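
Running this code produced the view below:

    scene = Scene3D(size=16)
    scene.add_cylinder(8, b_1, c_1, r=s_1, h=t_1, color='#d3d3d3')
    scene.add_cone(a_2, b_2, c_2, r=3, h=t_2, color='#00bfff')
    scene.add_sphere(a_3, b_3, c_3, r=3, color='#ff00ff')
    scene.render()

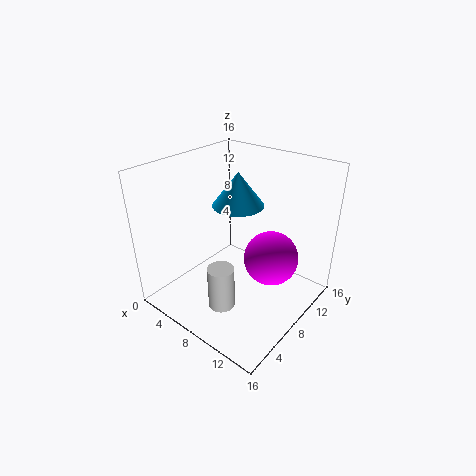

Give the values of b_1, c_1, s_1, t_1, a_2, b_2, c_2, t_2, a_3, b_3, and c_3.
b_1 = 5
c_1 = 0.5
s_1 = 1.5
t_1 = 5
a_2 = 6
b_2 = 10.5
c_2 = 10.5
t_2 = 4
a_3 = 11.5
b_3 = 9.5
c_3 = 6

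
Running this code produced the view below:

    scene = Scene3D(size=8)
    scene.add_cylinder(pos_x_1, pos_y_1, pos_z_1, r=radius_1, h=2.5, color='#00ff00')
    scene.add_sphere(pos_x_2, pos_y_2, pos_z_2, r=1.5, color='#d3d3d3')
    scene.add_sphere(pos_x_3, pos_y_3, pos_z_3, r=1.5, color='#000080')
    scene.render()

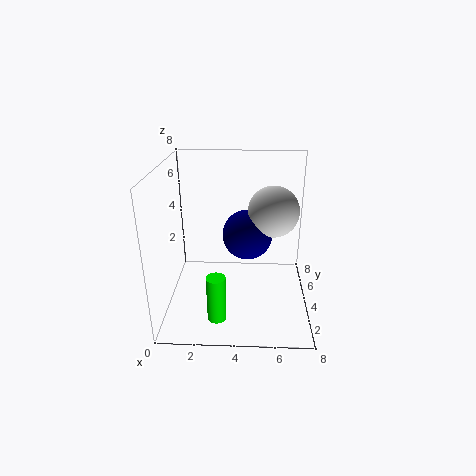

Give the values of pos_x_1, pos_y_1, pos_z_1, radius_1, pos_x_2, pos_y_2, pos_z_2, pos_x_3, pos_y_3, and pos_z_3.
pos_x_1 = 3
pos_y_1 = 1.5
pos_z_1 = 0.5
radius_1 = 0.5
pos_x_2 = 6
pos_y_2 = 5.5
pos_z_2 = 5
pos_x_3 = 4.5
pos_y_3 = 5.5
pos_z_3 = 3.5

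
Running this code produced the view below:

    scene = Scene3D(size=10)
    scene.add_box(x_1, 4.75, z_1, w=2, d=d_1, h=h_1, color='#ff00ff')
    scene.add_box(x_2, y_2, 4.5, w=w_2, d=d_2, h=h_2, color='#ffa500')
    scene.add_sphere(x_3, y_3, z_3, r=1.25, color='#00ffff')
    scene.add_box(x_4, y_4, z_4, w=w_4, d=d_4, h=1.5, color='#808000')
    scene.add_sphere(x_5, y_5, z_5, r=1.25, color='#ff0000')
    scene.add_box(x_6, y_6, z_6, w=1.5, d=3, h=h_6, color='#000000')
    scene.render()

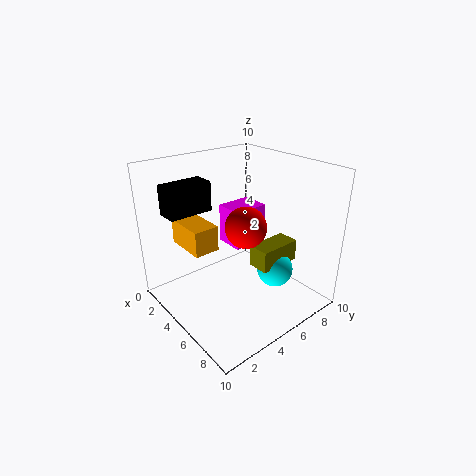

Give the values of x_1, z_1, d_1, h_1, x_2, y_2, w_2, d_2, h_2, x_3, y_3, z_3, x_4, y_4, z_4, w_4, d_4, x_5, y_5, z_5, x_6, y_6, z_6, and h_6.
x_1 = 3.25
z_1 = 4.25
d_1 = 2.5
h_1 = 2.75
x_2 = 1.75
y_2 = 1.75
w_2 = 3
d_2 = 1.75
h_2 = 1.75
x_3 = 7
y_3 = 6.75
z_3 = 2.75
x_4 = 6
y_4 = 5.25
z_4 = 3.25
w_4 = 1.5
d_4 = 3
x_5 = 7.25
y_5 = 3.75
z_5 = 7
x_6 = 2.25
y_6 = 0.75
z_6 = 7
h_6 = 2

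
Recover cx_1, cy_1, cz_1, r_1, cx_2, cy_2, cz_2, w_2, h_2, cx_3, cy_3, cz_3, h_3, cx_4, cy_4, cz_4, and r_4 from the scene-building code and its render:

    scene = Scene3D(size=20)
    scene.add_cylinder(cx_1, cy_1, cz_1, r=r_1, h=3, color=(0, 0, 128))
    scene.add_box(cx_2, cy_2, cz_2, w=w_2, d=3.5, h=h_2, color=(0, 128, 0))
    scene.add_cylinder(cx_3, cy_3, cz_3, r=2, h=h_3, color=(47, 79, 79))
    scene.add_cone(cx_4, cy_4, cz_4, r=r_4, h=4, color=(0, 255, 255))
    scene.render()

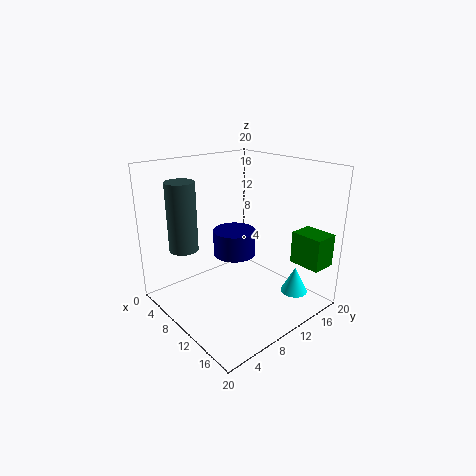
cx_1 = 14; cy_1 = 6; cz_1 = 10.5; r_1 = 2.5; cx_2 = 15; cy_2 = 15.5; cz_2 = 6.5; w_2 = 4.5; h_2 = 4.5; cx_3 = 5.5; cy_3 = 4; cz_3 = 8.5; h_3 = 9.5; cx_4 = 14.5; cy_4 = 17.5; cz_4 = 0.5; r_4 = 2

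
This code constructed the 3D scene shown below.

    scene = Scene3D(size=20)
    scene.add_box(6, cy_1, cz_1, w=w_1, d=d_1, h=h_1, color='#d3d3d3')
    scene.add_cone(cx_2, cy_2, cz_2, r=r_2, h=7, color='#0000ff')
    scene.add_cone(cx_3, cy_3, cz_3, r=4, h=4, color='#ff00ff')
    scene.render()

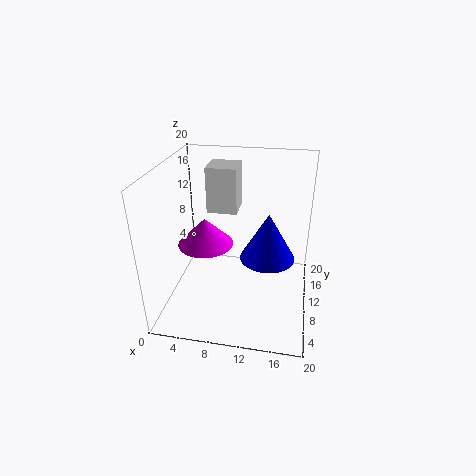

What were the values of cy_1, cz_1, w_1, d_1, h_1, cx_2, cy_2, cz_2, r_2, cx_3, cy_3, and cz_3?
cy_1 = 9
cz_1 = 14
w_1 = 4
d_1 = 4
h_1 = 6
cx_2 = 14
cy_2 = 12
cz_2 = 6
r_2 = 4
cx_3 = 5
cy_3 = 11
cz_3 = 8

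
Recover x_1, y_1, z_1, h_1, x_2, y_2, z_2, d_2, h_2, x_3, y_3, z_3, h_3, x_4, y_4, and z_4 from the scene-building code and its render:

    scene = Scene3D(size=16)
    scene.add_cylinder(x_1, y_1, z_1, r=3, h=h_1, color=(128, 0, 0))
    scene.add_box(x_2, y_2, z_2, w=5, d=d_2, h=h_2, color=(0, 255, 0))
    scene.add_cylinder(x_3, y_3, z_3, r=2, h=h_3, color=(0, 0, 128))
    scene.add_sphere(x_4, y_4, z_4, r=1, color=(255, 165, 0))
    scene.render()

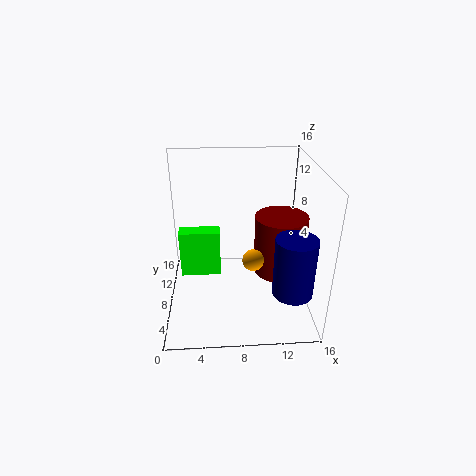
x_1 = 13
y_1 = 9
z_1 = 3
h_1 = 7
x_2 = 1
y_2 = 11
z_2 = 1
d_2 = 2
h_2 = 6
x_3 = 13
y_3 = 2
z_3 = 5
h_3 = 6
x_4 = 9
y_4 = 2
z_4 = 9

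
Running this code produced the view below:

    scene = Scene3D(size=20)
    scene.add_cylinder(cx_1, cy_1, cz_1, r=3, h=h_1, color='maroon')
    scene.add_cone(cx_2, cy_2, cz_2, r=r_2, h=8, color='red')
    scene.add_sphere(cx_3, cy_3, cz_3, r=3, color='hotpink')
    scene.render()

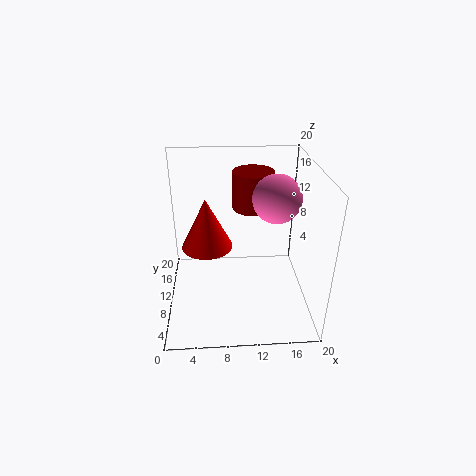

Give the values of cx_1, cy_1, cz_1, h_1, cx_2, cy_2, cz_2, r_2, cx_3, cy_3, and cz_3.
cx_1 = 12.5, cy_1 = 14.5, cz_1 = 12.5, h_1 = 5.5, cx_2 = 5.5, cy_2 = 15.5, cz_2 = 5.5, r_2 = 4, cx_3 = 14.5, cy_3 = 7, cz_3 = 17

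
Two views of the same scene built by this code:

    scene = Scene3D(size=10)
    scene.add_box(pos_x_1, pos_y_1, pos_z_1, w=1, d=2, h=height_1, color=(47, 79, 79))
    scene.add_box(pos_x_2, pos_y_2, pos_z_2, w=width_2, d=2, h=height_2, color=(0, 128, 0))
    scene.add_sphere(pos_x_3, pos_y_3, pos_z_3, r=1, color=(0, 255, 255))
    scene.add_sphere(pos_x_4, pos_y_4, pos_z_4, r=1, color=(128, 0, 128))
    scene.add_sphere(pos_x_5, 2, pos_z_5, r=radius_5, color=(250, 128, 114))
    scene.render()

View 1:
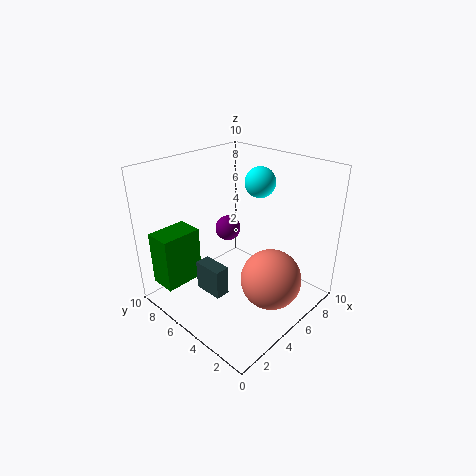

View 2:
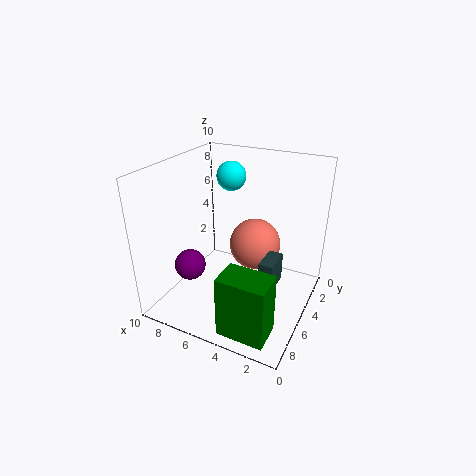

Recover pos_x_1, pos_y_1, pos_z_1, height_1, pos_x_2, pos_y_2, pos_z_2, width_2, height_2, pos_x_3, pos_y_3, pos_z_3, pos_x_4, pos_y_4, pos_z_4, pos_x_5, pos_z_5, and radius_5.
pos_x_1 = 2; pos_y_1 = 4; pos_z_1 = 2; height_1 = 2; pos_x_2 = 1; pos_y_2 = 8; pos_z_2 = 1; width_2 = 3; height_2 = 4; pos_x_3 = 6; pos_y_3 = 4; pos_z_3 = 9; pos_x_4 = 7; pos_y_4 = 8; pos_z_4 = 4; pos_x_5 = 5; pos_z_5 = 3; radius_5 = 2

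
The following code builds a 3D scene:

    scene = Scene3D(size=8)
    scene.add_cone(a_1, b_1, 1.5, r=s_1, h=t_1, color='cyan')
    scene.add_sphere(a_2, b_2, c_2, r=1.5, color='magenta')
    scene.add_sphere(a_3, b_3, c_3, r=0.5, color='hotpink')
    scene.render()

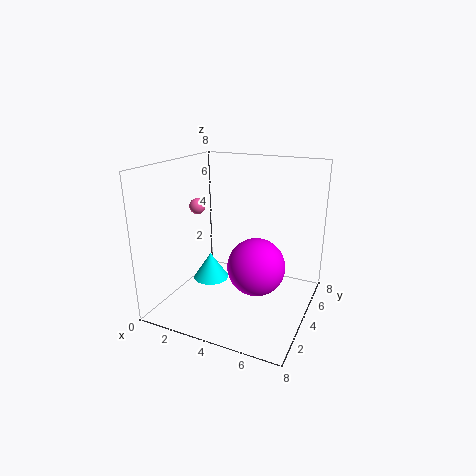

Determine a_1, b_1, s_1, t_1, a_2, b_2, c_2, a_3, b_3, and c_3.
a_1 = 2.5; b_1 = 3.5; s_1 = 1; t_1 = 1.5; a_2 = 5.5; b_2 = 3; c_2 = 3; a_3 = 0.5; b_3 = 5.5; c_3 = 5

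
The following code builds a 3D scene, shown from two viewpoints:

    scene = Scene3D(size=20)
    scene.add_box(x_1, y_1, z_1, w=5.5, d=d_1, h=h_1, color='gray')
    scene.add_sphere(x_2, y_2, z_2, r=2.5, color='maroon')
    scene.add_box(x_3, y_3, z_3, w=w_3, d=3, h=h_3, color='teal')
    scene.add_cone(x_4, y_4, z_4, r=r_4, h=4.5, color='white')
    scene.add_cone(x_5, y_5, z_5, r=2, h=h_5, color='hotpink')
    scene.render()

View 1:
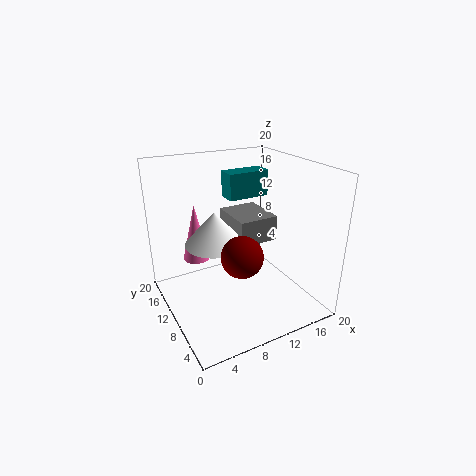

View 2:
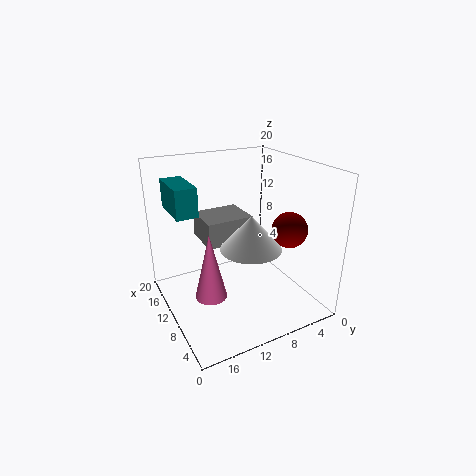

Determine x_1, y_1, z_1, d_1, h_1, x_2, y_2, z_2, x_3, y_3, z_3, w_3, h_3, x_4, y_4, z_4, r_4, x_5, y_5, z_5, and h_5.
x_1 = 9.5; y_1 = 8; z_1 = 9.5; d_1 = 6.5; h_1 = 3.5; x_2 = 7; y_2 = 3.5; z_2 = 11; x_3 = 11.5; y_3 = 15; z_3 = 13.5; w_3 = 6.5; h_3 = 4; x_4 = 6.5; y_4 = 10; z_4 = 10; r_4 = 4; x_5 = 6; y_5 = 16; z_5 = 5; h_5 = 8.5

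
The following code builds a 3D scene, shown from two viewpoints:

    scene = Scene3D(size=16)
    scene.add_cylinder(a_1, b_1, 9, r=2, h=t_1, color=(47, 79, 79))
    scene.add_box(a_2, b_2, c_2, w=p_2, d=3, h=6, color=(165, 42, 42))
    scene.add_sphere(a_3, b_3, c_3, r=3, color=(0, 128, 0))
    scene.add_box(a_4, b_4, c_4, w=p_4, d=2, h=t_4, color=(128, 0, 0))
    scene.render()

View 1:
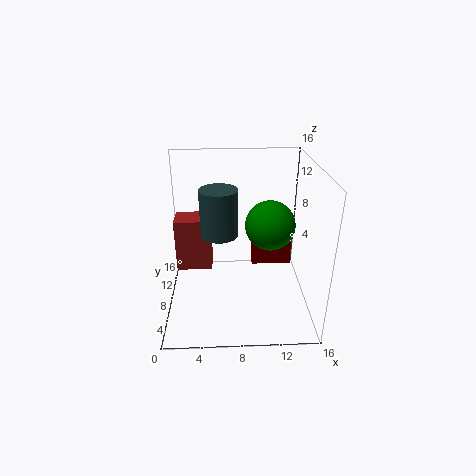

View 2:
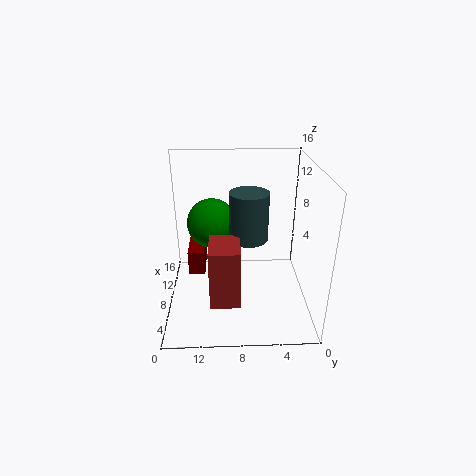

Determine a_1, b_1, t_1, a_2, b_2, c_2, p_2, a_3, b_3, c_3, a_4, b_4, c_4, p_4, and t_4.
a_1 = 6, b_1 = 7, t_1 = 5, a_2 = 1, b_2 = 8, c_2 = 4, p_2 = 4, a_3 = 12, b_3 = 11, c_3 = 8, a_4 = 10, b_4 = 12, c_4 = 2, p_4 = 5, t_4 = 3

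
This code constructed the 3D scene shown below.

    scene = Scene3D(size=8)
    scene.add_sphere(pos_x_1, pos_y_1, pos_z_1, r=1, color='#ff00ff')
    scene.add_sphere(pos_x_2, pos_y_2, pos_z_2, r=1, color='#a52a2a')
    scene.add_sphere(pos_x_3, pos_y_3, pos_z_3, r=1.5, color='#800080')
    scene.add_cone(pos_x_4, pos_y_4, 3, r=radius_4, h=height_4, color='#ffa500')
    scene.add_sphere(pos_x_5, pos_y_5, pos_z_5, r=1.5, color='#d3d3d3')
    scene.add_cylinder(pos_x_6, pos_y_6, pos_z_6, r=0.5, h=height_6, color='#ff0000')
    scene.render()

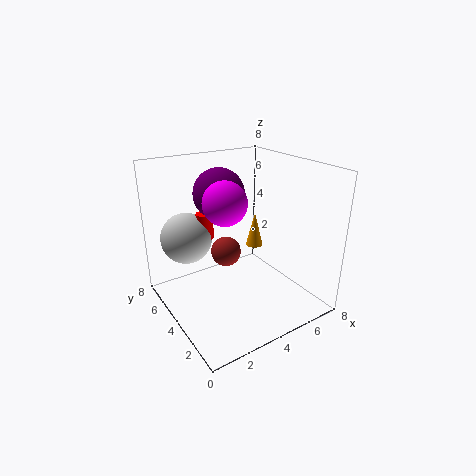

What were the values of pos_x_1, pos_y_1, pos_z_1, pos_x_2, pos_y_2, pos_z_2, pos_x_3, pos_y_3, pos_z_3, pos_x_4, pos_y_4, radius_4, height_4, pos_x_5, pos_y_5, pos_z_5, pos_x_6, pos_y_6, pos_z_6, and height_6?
pos_x_1 = 2
pos_y_1 = 2
pos_z_1 = 7
pos_x_2 = 5
pos_y_2 = 7
pos_z_2 = 1.5
pos_x_3 = 4
pos_y_3 = 6
pos_z_3 = 6
pos_x_4 = 5.5
pos_y_4 = 4.5
radius_4 = 0.5
height_4 = 2
pos_x_5 = 2
pos_y_5 = 6.5
pos_z_5 = 3.5
pos_x_6 = 3
pos_y_6 = 6
pos_z_6 = 3.5
height_6 = 1.5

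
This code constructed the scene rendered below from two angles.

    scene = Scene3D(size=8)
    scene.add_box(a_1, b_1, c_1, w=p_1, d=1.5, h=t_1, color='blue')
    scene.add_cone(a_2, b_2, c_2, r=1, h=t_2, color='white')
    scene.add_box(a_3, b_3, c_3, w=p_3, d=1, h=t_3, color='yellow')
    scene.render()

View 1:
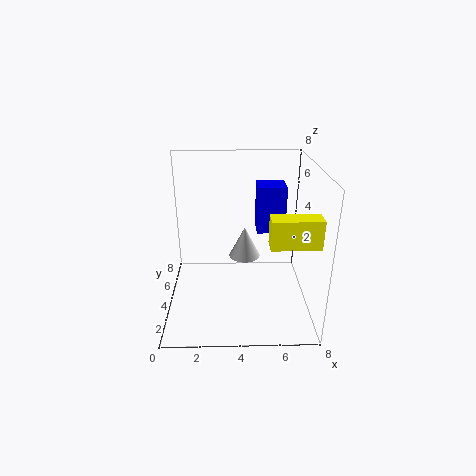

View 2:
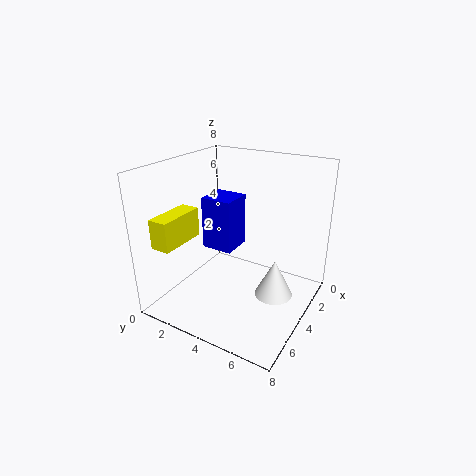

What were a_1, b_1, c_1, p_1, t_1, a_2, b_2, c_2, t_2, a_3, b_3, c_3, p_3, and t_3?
a_1 = 5
b_1 = 3.5
c_1 = 4.5
p_1 = 1.5
t_1 = 2.5
a_2 = 4.5
b_2 = 6.5
c_2 = 1.5
t_2 = 2
a_3 = 5.5
b_3 = 1.5
c_3 = 4.5
p_3 = 2.5
t_3 = 1.5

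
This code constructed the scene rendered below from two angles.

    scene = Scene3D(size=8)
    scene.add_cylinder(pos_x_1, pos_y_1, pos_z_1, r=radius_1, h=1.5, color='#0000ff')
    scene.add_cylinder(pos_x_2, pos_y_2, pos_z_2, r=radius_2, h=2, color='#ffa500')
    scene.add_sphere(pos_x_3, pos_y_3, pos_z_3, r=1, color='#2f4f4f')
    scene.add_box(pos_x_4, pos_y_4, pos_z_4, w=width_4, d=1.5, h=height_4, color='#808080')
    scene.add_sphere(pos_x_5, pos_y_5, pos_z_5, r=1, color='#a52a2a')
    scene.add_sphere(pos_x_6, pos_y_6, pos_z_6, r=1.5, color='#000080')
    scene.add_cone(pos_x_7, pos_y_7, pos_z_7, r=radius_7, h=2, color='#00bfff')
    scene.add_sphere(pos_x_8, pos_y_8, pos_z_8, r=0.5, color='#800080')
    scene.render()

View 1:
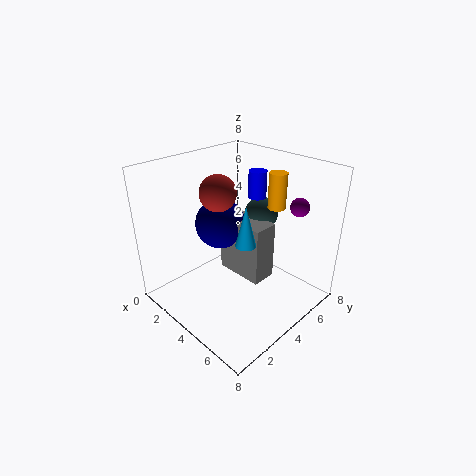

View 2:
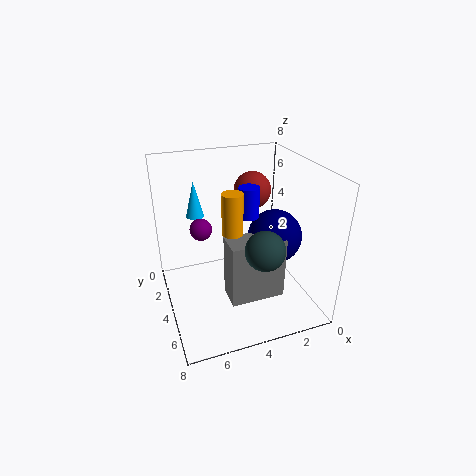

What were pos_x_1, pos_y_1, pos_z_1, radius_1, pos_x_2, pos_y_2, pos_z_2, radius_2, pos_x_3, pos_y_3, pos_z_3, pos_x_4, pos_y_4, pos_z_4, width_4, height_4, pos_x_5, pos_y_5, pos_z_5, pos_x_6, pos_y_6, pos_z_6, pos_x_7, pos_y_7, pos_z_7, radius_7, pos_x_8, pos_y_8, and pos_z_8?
pos_x_1 = 4; pos_y_1 = 5.5; pos_z_1 = 6; radius_1 = 0.5; pos_x_2 = 5; pos_y_2 = 6; pos_z_2 = 5.5; radius_2 = 0.5; pos_x_3 = 3.5; pos_y_3 = 6.5; pos_z_3 = 4.5; pos_x_4 = 2; pos_y_4 = 4.5; pos_z_4 = 1; width_4 = 3; height_4 = 3.5; pos_x_5 = 3; pos_y_5 = 3.5; pos_z_5 = 6.5; pos_x_6 = 2; pos_y_6 = 4.5; pos_z_6 = 4; pos_x_7 = 6; pos_y_7 = 2.5; pos_z_7 = 5; radius_7 = 0.5; pos_x_8 = 6.5; pos_y_8 = 6; pos_z_8 = 6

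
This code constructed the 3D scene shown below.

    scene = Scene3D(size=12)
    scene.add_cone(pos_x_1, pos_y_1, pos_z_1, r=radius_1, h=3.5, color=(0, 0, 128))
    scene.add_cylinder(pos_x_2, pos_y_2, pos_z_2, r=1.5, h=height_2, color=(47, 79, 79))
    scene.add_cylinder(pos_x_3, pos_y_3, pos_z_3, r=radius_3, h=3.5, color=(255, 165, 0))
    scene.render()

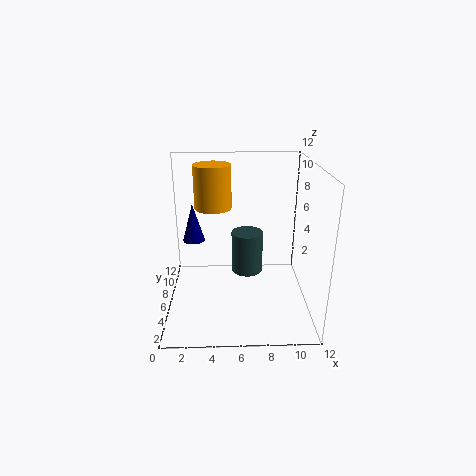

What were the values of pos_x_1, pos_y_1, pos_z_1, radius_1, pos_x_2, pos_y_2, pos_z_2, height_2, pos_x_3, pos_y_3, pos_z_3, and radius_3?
pos_x_1 = 2
pos_y_1 = 9
pos_z_1 = 4.5
radius_1 = 1
pos_x_2 = 7
pos_y_2 = 9.5
pos_z_2 = 1
height_2 = 4
pos_x_3 = 4
pos_y_3 = 6.5
pos_z_3 = 8.5
radius_3 = 1.5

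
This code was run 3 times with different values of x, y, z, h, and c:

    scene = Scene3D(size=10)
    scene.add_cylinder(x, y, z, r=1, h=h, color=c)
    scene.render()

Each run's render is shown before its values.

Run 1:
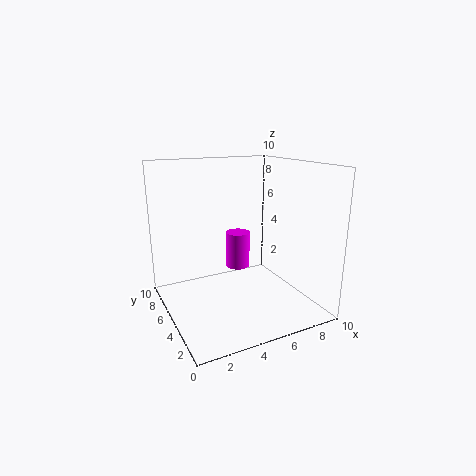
x = 7; y = 9; z = 1; h = 3; c = 'magenta'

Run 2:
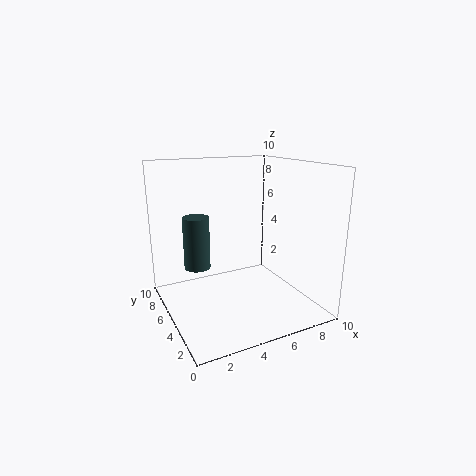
x = 3; y = 8; z = 2; h = 4; c = 'darkslategray'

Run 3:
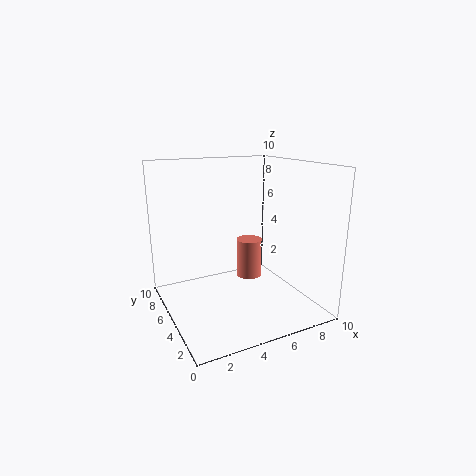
x = 7; y = 7; z = 1; h = 3; c = 'salmon'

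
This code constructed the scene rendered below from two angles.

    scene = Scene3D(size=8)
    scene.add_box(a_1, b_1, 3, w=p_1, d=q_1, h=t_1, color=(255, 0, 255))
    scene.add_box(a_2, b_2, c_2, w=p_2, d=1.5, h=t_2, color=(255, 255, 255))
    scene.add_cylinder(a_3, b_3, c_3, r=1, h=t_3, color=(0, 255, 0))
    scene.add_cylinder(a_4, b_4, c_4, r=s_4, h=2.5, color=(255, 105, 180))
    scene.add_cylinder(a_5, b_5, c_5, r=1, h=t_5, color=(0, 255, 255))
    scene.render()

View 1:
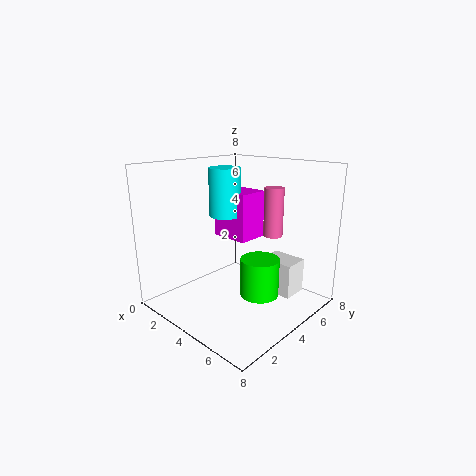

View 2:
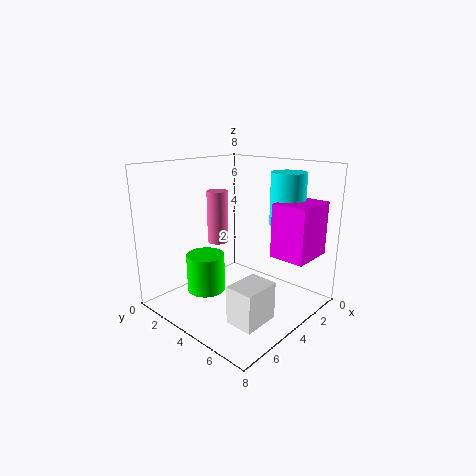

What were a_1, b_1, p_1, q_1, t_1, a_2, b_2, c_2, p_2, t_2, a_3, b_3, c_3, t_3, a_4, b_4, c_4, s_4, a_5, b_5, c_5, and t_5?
a_1 = 0.5
b_1 = 5.5
p_1 = 2.5
q_1 = 2
t_1 = 3
a_2 = 4.5
b_2 = 5.5
c_2 = 0.5
p_2 = 2
t_2 = 2
a_3 = 6
b_3 = 3.5
c_3 = 1.5
t_3 = 2
a_4 = 6
b_4 = 4.5
c_4 = 4.5
s_4 = 0.5
a_5 = 1.5
b_5 = 5.5
c_5 = 4.5
t_5 = 3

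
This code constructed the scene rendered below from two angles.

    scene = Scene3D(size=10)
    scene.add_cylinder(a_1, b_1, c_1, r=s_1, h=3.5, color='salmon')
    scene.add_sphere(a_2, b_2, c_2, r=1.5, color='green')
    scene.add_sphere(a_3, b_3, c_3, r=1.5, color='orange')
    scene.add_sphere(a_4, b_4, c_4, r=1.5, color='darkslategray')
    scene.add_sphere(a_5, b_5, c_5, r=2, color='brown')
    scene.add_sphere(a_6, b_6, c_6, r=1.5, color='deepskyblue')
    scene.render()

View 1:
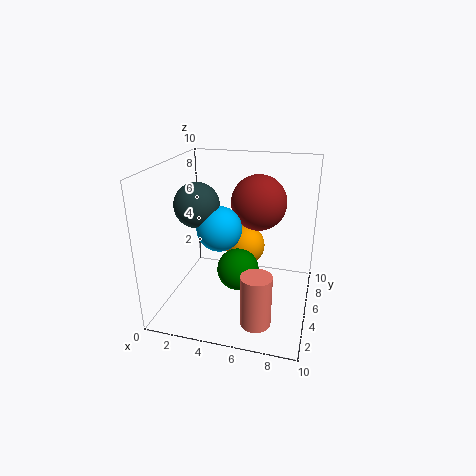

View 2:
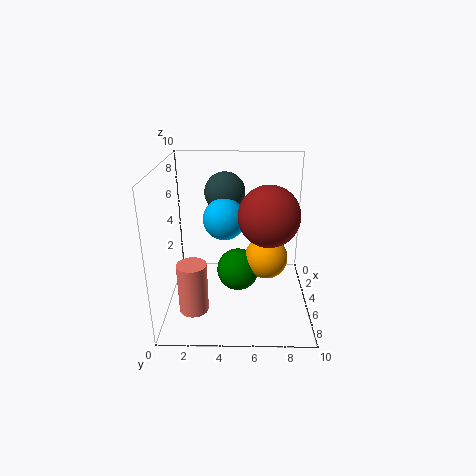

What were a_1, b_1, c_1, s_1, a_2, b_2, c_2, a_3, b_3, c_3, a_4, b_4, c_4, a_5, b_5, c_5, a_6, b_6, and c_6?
a_1 = 7
b_1 = 2
c_1 = 0.5
s_1 = 1
a_2 = 5
b_2 = 5
c_2 = 2.5
a_3 = 5
b_3 = 7
c_3 = 3.5
a_4 = 2.5
b_4 = 4
c_4 = 7.5
a_5 = 6
b_5 = 7
c_5 = 7
a_6 = 4
b_6 = 4
c_6 = 6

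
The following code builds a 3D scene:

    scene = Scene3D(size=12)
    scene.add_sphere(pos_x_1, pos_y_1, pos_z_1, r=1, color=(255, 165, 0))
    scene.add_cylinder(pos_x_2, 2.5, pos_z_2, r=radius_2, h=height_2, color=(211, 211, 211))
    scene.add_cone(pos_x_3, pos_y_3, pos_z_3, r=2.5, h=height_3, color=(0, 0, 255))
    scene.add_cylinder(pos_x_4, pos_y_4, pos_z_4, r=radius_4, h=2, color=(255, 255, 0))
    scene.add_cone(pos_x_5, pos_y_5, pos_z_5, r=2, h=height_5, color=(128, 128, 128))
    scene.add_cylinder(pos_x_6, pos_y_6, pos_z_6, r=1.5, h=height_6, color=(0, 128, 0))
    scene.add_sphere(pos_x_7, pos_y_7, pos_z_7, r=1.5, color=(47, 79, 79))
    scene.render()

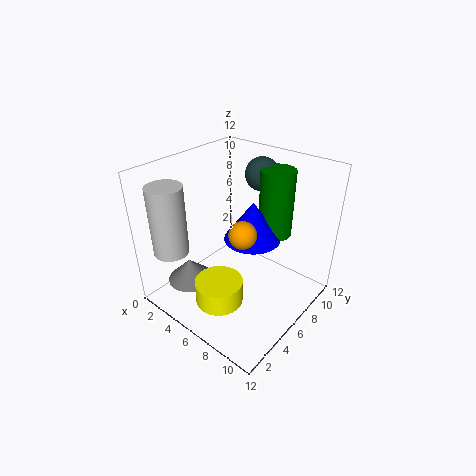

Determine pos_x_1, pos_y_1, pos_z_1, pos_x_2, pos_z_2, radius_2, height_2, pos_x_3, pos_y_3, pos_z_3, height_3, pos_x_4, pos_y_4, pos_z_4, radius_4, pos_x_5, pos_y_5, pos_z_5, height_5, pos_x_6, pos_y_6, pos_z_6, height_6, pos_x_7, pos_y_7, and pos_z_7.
pos_x_1 = 8.5
pos_y_1 = 3.5
pos_z_1 = 8.5
pos_x_2 = 1.5
pos_z_2 = 4.5
radius_2 = 1.5
height_2 = 6
pos_x_3 = 6
pos_y_3 = 8
pos_z_3 = 5
height_3 = 3.5
pos_x_4 = 6
pos_y_4 = 3.5
pos_z_4 = 1
radius_4 = 2
pos_x_5 = 2.5
pos_y_5 = 3.5
pos_z_5 = 1.5
height_5 = 2
pos_x_6 = 7
pos_y_6 = 10
pos_z_6 = 5
height_6 = 6
pos_x_7 = 5
pos_y_7 = 10.5
pos_z_7 = 10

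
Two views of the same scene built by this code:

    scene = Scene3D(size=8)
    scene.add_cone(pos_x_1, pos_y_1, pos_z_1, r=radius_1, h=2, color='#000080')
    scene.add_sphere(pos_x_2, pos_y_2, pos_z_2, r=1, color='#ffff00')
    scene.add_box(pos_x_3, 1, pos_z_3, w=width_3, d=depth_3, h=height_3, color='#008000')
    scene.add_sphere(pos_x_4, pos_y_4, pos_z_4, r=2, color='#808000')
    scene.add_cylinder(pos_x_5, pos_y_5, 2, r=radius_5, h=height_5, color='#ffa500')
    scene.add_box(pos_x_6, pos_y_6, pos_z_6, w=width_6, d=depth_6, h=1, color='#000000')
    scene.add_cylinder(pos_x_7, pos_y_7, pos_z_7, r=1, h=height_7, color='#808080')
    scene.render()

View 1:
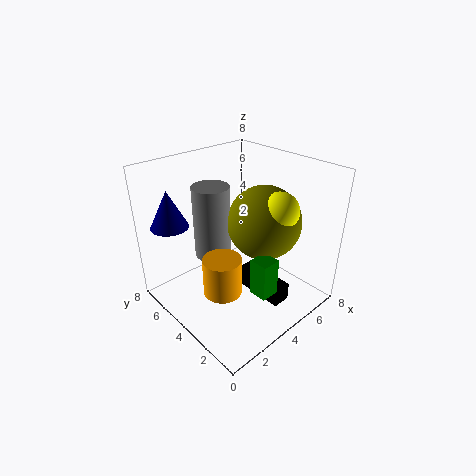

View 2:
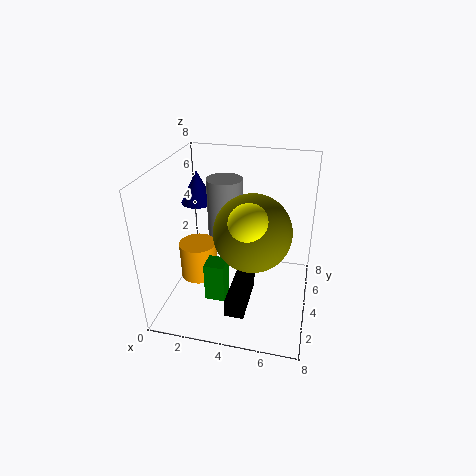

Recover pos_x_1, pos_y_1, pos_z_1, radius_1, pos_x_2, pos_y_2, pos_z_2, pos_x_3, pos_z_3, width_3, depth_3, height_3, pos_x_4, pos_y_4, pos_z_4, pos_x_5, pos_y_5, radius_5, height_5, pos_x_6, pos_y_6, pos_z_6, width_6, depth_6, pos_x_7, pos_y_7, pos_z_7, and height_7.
pos_x_1 = 1
pos_y_1 = 6
pos_z_1 = 5
radius_1 = 1
pos_x_2 = 5
pos_y_2 = 2
pos_z_2 = 6
pos_x_3 = 3
pos_z_3 = 2
width_3 = 1
depth_3 = 1
height_3 = 2
pos_x_4 = 5
pos_y_4 = 3
pos_z_4 = 5
pos_x_5 = 2
pos_y_5 = 3
radius_5 = 1
height_5 = 2
pos_x_6 = 4
pos_y_6 = 1
pos_z_6 = 1
width_6 = 1
depth_6 = 3
pos_x_7 = 3
pos_y_7 = 5
pos_z_7 = 3
height_7 = 4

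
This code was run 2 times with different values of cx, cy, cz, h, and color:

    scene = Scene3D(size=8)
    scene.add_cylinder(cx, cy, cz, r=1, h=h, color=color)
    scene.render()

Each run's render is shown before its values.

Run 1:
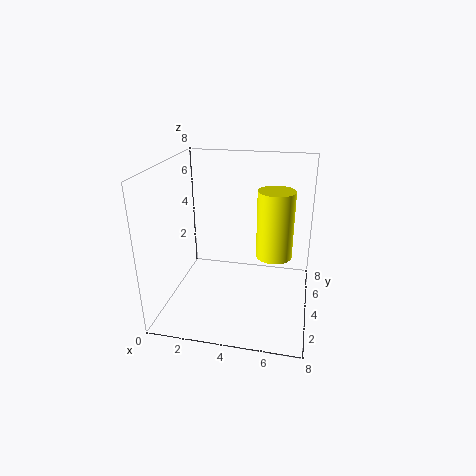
cx = 6, cy = 4.25, cz = 3, h = 3.75, color = 'yellow'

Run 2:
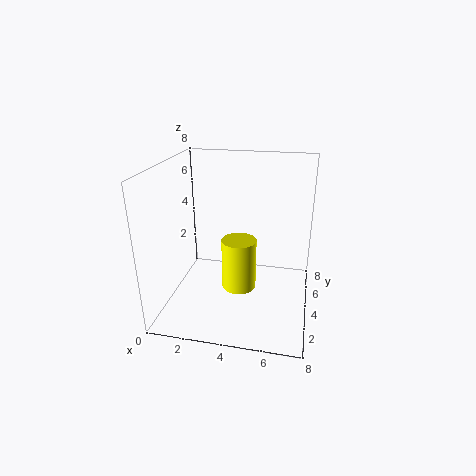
cx = 4, cy = 4.25, cz = 0.75, h = 3, color = 'yellow'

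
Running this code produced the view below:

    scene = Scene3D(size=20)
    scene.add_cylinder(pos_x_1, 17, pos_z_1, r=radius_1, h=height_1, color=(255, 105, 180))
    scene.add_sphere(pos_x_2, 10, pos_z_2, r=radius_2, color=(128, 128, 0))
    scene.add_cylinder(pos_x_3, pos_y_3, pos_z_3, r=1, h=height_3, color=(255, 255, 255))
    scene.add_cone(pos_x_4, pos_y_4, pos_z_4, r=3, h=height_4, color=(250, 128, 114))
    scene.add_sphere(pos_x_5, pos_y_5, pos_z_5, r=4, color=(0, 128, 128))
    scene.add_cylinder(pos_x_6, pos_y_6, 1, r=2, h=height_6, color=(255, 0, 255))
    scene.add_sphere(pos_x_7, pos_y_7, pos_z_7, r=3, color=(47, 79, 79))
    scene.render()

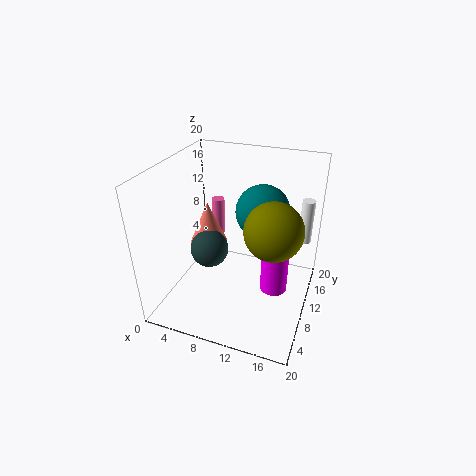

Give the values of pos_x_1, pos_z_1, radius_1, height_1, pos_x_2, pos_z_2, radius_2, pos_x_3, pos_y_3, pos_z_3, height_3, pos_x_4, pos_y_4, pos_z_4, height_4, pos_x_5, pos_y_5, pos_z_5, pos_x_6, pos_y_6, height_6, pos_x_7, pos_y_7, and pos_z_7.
pos_x_1 = 4, pos_z_1 = 6, radius_1 = 1, height_1 = 6, pos_x_2 = 15, pos_z_2 = 12, radius_2 = 4, pos_x_3 = 18, pos_y_3 = 19, pos_z_3 = 6, height_3 = 7, pos_x_4 = 3, pos_y_4 = 15, pos_z_4 = 5, height_4 = 7, pos_x_5 = 12, pos_y_5 = 15, pos_z_5 = 12, pos_x_6 = 15, pos_y_6 = 12, height_6 = 7, pos_x_7 = 4, pos_y_7 = 13, pos_z_7 = 5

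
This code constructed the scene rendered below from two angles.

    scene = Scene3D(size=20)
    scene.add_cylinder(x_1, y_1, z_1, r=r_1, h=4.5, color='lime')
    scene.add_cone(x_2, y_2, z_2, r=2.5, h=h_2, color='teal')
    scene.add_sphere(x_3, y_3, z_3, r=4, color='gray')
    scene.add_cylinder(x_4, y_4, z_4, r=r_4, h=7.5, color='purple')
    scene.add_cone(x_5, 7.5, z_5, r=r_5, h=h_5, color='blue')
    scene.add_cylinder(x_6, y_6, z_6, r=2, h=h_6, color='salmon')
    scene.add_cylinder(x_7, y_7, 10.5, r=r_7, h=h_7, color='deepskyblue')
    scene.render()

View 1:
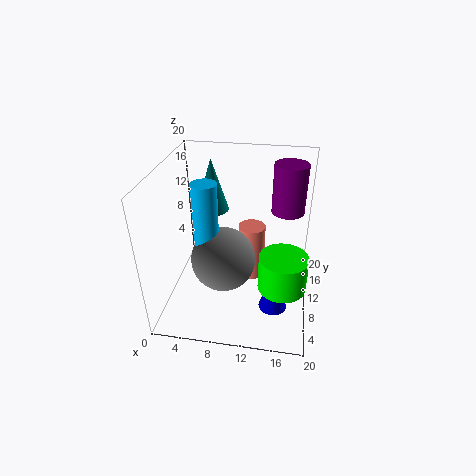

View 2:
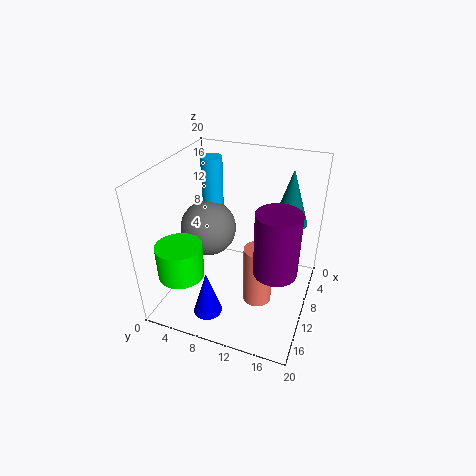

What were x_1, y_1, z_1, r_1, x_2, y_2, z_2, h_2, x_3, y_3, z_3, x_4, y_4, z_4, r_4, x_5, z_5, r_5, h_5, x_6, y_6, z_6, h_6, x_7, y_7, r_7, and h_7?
x_1 = 16.5, y_1 = 4.5, z_1 = 7, r_1 = 3, x_2 = 5, y_2 = 16, z_2 = 11, h_2 = 8, x_3 = 9, y_3 = 5, z_3 = 10, x_4 = 16.5, y_4 = 17, z_4 = 11, r_4 = 2.5, x_5 = 15.5, z_5 = 0.5, r_5 = 2, h_5 = 6.5, x_6 = 11.5, y_6 = 13.5, z_6 = 1.5, h_6 = 8.5, x_7 = 7, y_7 = 5, r_7 = 1.5, h_7 = 9.5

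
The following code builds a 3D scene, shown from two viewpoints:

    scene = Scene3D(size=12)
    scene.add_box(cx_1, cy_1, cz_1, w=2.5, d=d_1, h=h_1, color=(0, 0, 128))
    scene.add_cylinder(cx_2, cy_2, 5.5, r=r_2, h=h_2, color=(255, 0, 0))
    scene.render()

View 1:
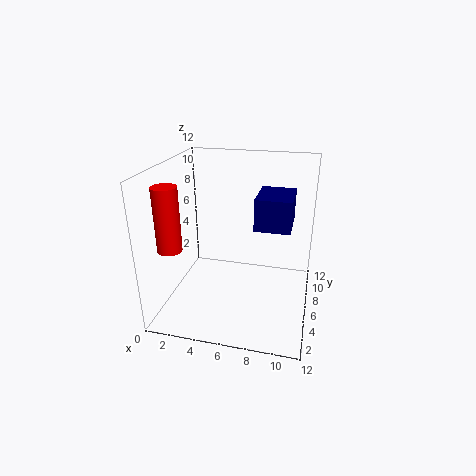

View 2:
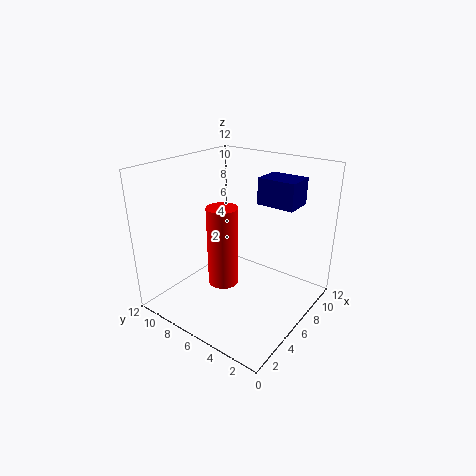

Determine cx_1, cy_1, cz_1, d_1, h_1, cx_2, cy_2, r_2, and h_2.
cx_1 = 8; cy_1 = 2.25; cz_1 = 8.5; d_1 = 3.25; h_1 = 2.25; cx_2 = 1; cy_2 = 3.5; r_2 = 1; h_2 = 5.25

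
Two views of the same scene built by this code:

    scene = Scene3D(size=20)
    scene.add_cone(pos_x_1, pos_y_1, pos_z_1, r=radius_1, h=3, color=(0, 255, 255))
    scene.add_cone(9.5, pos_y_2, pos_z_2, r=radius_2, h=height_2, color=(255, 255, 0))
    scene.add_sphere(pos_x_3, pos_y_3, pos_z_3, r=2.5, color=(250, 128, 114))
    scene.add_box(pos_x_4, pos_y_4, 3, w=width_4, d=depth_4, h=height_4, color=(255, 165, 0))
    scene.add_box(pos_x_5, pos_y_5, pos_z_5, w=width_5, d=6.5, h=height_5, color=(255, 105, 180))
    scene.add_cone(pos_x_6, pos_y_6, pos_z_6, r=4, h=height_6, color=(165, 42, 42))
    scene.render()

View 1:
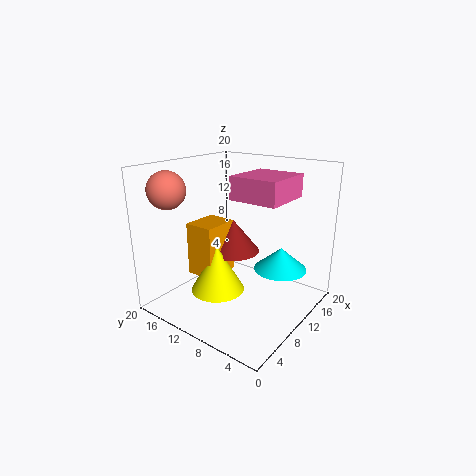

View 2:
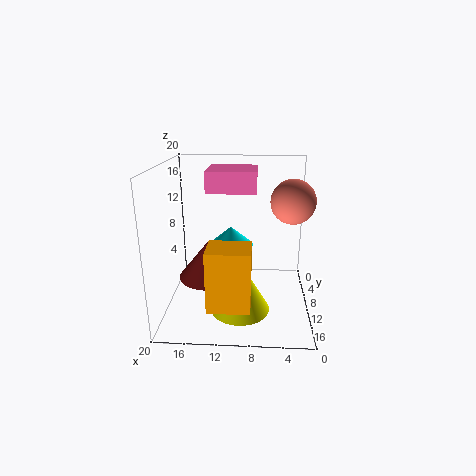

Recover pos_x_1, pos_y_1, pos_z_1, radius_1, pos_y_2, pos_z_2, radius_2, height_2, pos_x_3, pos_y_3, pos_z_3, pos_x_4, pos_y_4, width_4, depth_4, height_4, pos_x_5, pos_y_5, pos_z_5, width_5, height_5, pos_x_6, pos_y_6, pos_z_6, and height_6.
pos_x_1 = 11.5
pos_y_1 = 4
pos_z_1 = 6.5
radius_1 = 3.5
pos_y_2 = 13.5
pos_z_2 = 1
radius_2 = 4
height_2 = 7
pos_x_3 = 3.5
pos_y_3 = 16.5
pos_z_3 = 17
pos_x_4 = 8
pos_y_4 = 13.5
width_4 = 5.5
depth_4 = 4.5
height_4 = 8
pos_x_5 = 7.5
pos_y_5 = 3
pos_z_5 = 16
width_5 = 7
height_5 = 3
pos_x_6 = 13.5
pos_y_6 = 13.5
pos_z_6 = 6
height_6 = 5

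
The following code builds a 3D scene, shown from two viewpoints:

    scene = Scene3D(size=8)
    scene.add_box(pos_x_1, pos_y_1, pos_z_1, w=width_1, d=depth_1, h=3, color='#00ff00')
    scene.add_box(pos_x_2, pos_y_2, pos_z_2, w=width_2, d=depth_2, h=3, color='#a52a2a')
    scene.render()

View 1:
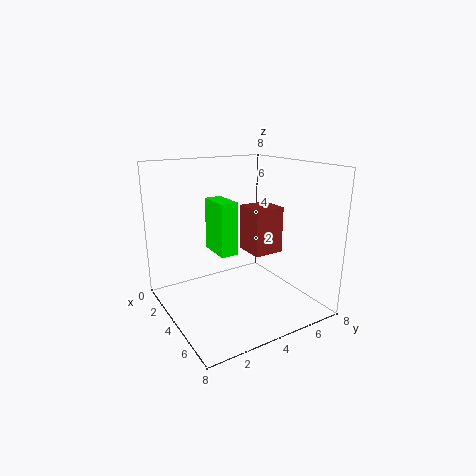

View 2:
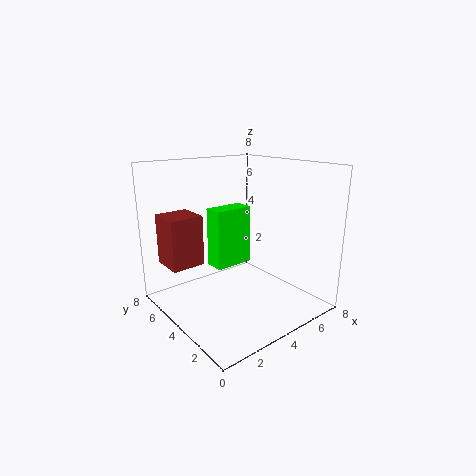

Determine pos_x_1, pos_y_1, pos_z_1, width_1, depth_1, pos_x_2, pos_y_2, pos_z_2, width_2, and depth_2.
pos_x_1 = 2, pos_y_1 = 3, pos_z_1 = 3, width_1 = 2, depth_1 = 1, pos_x_2 = 1, pos_y_2 = 6, pos_z_2 = 2, width_2 = 2, depth_2 = 2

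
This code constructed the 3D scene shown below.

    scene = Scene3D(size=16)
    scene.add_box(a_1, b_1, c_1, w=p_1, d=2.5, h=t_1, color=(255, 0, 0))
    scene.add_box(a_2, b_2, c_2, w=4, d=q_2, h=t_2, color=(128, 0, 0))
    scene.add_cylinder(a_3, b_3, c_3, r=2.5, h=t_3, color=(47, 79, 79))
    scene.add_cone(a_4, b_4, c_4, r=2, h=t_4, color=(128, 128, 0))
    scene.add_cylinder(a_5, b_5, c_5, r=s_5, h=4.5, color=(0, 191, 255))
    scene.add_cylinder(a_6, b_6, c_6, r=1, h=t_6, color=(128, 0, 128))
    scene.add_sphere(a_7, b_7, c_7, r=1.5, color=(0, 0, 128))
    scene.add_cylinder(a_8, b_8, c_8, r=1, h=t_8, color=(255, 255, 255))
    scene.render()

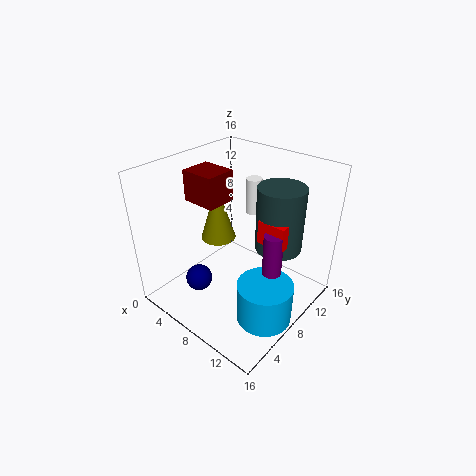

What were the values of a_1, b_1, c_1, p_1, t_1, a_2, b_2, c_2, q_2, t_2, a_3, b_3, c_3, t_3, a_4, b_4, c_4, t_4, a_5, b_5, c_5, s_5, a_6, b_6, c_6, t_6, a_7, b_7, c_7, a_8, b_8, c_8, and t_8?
a_1 = 11, b_1 = 7.5, c_1 = 9, p_1 = 3, t_1 = 2.5, a_2 = 2, b_2 = 6, c_2 = 11.5, q_2 = 3.5, t_2 = 3.5, a_3 = 12, b_3 = 10, c_3 = 7.5, t_3 = 7, a_4 = 5, b_4 = 8, c_4 = 7, t_4 = 6.5, a_5 = 13, b_5 = 6.5, c_5 = 0.5, s_5 = 3, a_6 = 13, b_6 = 7.5, c_6 = 6, t_6 = 4.5, a_7 = 5, b_7 = 4.5, c_7 = 3, a_8 = 5.5, b_8 = 14, c_8 = 8, t_8 = 4.5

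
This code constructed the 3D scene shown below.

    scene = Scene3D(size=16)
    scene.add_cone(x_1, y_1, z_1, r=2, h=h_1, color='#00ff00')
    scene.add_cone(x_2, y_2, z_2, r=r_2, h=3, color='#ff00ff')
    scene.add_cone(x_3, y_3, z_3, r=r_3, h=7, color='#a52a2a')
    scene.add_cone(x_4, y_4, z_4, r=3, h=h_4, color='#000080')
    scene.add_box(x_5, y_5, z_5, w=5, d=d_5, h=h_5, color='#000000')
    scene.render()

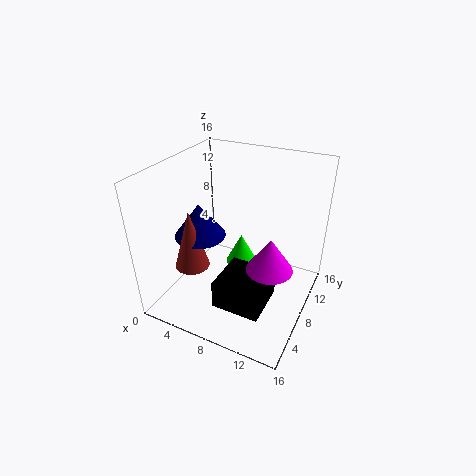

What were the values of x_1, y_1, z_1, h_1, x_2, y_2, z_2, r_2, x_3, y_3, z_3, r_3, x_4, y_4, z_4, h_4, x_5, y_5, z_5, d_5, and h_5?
x_1 = 6; y_1 = 13; z_1 = 1; h_1 = 4; x_2 = 14; y_2 = 2; z_2 = 10; r_2 = 2; x_3 = 3; y_3 = 6; z_3 = 4; r_3 = 2; x_4 = 3; y_4 = 8; z_4 = 7; h_4 = 4; x_5 = 8; y_5 = 2; z_5 = 3; d_5 = 5; h_5 = 3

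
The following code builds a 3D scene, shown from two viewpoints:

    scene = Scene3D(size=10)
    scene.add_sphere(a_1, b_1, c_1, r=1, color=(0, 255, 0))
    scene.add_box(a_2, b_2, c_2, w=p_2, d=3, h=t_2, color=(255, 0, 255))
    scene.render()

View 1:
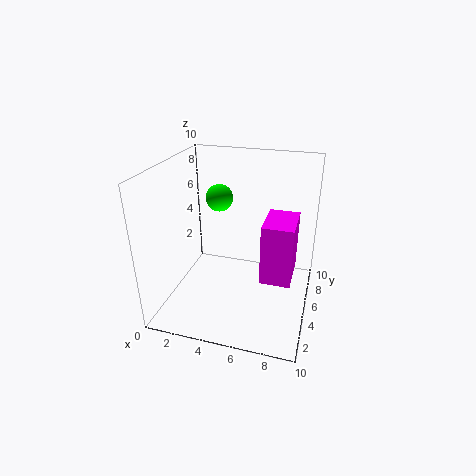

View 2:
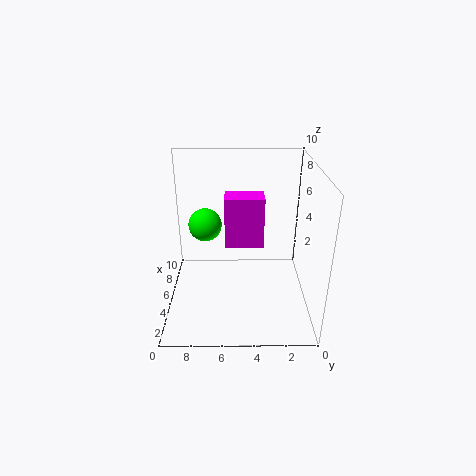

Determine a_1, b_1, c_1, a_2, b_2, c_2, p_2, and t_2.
a_1 = 3
b_1 = 7
c_1 = 7
a_2 = 7
b_2 = 3
c_2 = 3
p_2 = 2
t_2 = 4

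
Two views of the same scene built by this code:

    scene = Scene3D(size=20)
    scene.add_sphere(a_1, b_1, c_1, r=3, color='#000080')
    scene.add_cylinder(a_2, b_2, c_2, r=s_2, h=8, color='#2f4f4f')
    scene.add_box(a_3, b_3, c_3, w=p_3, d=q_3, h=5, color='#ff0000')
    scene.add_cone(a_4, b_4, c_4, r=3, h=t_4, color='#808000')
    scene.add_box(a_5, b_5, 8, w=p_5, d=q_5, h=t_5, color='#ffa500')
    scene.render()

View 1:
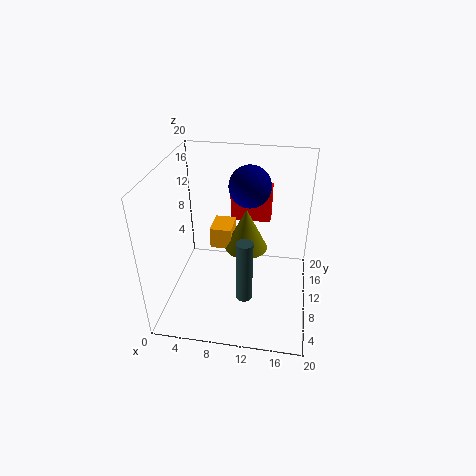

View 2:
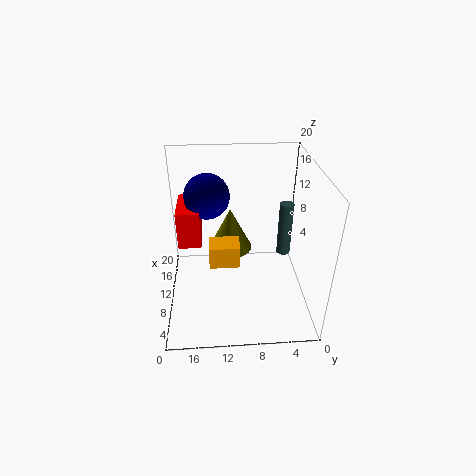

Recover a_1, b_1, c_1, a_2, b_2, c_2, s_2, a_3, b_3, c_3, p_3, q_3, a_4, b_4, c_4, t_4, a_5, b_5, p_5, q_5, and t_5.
a_1 = 11, b_1 = 14, c_1 = 16, a_2 = 12, b_2 = 3, c_2 = 6, s_2 = 1, a_3 = 8, b_3 = 15, c_3 = 10, p_3 = 6, q_3 = 3, a_4 = 11, b_4 = 11, c_4 = 8, t_4 = 6, a_5 = 6, b_5 = 10, p_5 = 3, q_5 = 4, t_5 = 3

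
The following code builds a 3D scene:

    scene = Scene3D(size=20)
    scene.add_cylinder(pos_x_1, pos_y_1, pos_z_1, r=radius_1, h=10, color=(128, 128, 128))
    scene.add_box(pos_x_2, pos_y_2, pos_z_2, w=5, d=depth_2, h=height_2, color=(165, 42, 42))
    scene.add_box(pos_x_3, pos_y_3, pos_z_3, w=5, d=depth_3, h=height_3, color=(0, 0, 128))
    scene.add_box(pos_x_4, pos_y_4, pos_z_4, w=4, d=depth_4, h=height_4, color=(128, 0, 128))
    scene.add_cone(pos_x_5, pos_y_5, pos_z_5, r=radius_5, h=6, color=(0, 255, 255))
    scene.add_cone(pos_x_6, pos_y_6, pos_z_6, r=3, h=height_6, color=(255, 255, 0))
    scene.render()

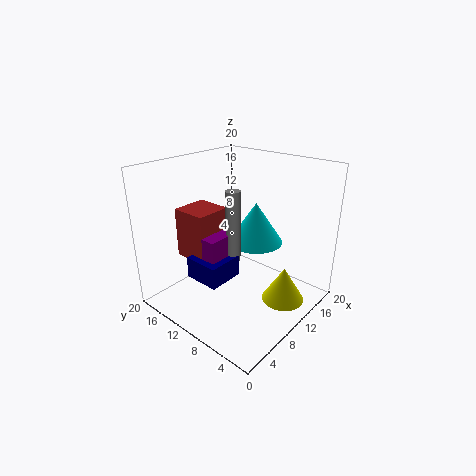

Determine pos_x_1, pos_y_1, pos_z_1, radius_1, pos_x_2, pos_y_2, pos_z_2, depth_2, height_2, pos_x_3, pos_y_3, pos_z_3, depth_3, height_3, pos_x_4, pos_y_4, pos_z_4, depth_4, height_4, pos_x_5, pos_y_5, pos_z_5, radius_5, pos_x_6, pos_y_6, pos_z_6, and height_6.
pos_x_1 = 9; pos_y_1 = 10; pos_z_1 = 7; radius_1 = 1; pos_x_2 = 5; pos_y_2 = 12; pos_z_2 = 7; depth_2 = 5; height_2 = 7; pos_x_3 = 4; pos_y_3 = 9; pos_z_3 = 5; depth_3 = 5; height_3 = 3; pos_x_4 = 5; pos_y_4 = 10; pos_z_4 = 6; depth_4 = 5; height_4 = 5; pos_x_5 = 14; pos_y_5 = 10; pos_z_5 = 8; radius_5 = 4; pos_x_6 = 13; pos_y_6 = 4; pos_z_6 = 1; height_6 = 5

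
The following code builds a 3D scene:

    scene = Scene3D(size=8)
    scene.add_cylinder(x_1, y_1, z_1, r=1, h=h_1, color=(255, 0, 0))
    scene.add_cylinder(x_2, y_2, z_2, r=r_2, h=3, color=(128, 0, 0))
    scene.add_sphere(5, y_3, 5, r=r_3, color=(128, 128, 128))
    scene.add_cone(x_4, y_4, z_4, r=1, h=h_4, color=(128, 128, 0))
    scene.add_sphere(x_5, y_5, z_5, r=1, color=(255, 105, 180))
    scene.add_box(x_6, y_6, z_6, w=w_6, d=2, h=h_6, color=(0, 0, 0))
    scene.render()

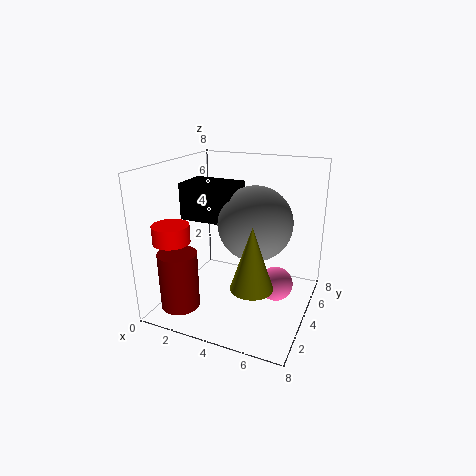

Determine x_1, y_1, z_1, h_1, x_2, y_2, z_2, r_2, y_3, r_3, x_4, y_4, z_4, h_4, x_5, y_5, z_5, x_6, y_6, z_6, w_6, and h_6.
x_1 = 1
y_1 = 2
z_1 = 4
h_1 = 1
x_2 = 2
y_2 = 1
z_2 = 1
r_2 = 1
y_3 = 4
r_3 = 2
x_4 = 6
y_4 = 1
z_4 = 3
h_4 = 3
x_5 = 6
y_5 = 5
z_5 = 1
x_6 = 1
y_6 = 3
z_6 = 5
w_6 = 3
h_6 = 2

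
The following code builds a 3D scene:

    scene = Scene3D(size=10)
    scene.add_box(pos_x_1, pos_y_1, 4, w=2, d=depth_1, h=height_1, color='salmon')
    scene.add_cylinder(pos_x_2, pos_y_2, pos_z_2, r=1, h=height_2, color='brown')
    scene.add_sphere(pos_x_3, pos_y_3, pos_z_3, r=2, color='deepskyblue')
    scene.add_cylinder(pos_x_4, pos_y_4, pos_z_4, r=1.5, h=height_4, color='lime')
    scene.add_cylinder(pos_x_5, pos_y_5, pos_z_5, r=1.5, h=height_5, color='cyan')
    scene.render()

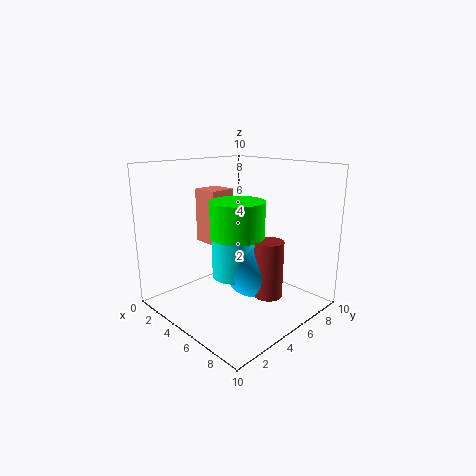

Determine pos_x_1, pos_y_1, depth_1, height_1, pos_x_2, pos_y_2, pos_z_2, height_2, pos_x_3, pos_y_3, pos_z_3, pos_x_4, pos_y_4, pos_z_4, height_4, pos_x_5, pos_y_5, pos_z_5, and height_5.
pos_x_1 = 1; pos_y_1 = 4.5; depth_1 = 2; height_1 = 4; pos_x_2 = 7; pos_y_2 = 6; pos_z_2 = 1; height_2 = 4; pos_x_3 = 5.5; pos_y_3 = 6; pos_z_3 = 2.5; pos_x_4 = 8; pos_y_4 = 2; pos_z_4 = 6.5; height_4 = 2; pos_x_5 = 4.5; pos_y_5 = 5; pos_z_5 = 2; height_5 = 4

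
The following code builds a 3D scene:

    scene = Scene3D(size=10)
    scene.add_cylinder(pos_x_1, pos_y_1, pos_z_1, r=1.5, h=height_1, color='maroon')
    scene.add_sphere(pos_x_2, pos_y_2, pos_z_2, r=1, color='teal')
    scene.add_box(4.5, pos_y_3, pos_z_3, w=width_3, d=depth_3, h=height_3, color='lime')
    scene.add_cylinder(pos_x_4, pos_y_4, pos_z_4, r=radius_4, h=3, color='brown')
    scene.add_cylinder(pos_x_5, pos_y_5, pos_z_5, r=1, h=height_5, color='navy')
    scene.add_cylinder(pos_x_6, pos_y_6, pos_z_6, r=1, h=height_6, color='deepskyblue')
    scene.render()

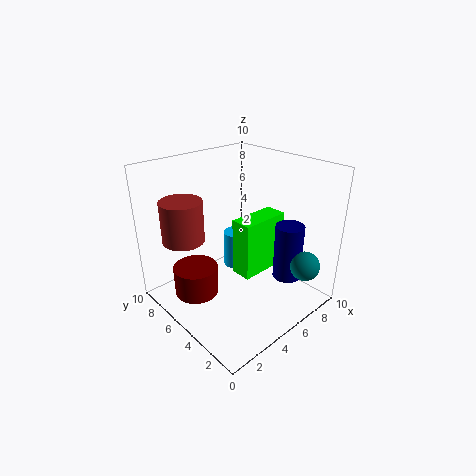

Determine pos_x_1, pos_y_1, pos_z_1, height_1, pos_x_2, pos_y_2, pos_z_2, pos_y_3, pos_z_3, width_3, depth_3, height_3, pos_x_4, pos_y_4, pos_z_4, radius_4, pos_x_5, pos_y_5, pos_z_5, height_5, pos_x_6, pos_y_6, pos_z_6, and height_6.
pos_x_1 = 2, pos_y_1 = 6, pos_z_1 = 1.5, height_1 = 2, pos_x_2 = 7.5, pos_y_2 = 1, pos_z_2 = 3.5, pos_y_3 = 3.5, pos_z_3 = 2.5, width_3 = 3.5, depth_3 = 1.5, height_3 = 4, pos_x_4 = 2.5, pos_y_4 = 8, pos_z_4 = 4.5, radius_4 = 1.5, pos_x_5 = 7.5, pos_y_5 = 2.5, pos_z_5 = 2, height_5 = 4, pos_x_6 = 7.5, pos_y_6 = 8, pos_z_6 = 0.5, height_6 = 3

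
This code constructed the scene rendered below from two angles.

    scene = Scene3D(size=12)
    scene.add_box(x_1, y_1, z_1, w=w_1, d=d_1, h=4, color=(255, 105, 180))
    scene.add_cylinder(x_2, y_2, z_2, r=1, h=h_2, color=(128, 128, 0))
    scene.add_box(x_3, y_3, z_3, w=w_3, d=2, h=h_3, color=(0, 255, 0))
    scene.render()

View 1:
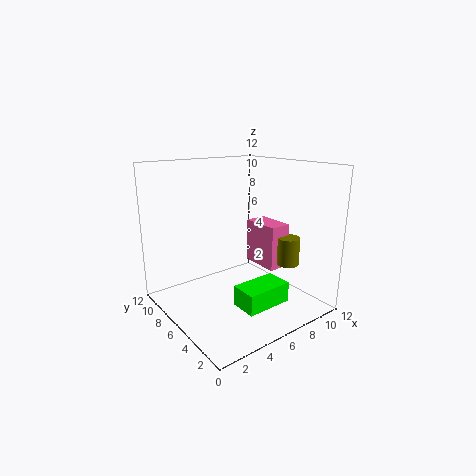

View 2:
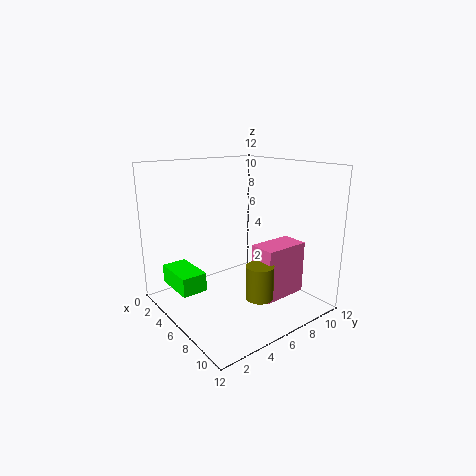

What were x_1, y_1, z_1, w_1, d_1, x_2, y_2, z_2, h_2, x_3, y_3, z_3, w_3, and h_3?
x_1 = 9, y_1 = 5, z_1 = 2.5, w_1 = 2, d_1 = 3.5, x_2 = 10.5, y_2 = 4.5, z_2 = 3, h_2 = 2.5, x_3 = 3, y_3 = 0.5, z_3 = 2.5, w_3 = 3.5, h_3 = 1.5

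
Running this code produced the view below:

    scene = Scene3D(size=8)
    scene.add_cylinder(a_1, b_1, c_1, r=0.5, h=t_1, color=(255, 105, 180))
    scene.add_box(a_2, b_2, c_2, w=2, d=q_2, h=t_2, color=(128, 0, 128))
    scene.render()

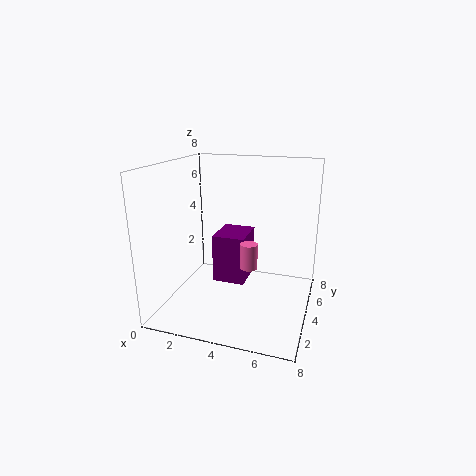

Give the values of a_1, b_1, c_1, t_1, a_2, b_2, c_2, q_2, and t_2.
a_1 = 4.5, b_1 = 4.5, c_1 = 2, t_1 = 1.5, a_2 = 2, b_2 = 5, c_2 = 0.5, q_2 = 2.5, t_2 = 3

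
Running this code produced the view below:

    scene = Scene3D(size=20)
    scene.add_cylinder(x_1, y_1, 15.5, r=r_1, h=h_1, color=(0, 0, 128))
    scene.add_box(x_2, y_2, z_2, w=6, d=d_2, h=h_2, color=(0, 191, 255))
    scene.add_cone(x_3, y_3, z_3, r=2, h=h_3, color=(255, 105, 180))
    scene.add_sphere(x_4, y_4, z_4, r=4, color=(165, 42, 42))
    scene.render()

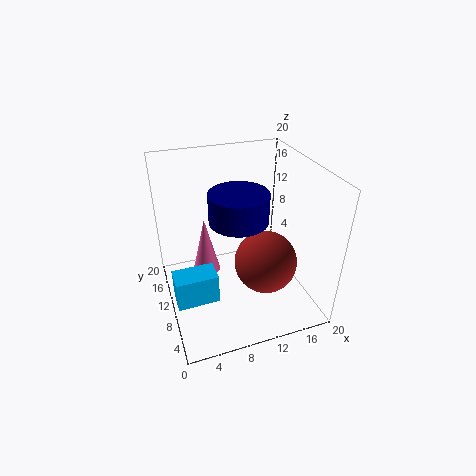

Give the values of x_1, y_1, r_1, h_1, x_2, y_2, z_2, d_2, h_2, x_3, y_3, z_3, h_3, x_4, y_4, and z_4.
x_1 = 8.5; y_1 = 5.5; r_1 = 3.5; h_1 = 3.5; x_2 = 0.5; y_2 = 8; z_2 = 1; d_2 = 3.5; h_2 = 4.5; x_3 = 6; y_3 = 13; z_3 = 3.5; h_3 = 8.5; x_4 = 12; y_4 = 5; z_4 = 9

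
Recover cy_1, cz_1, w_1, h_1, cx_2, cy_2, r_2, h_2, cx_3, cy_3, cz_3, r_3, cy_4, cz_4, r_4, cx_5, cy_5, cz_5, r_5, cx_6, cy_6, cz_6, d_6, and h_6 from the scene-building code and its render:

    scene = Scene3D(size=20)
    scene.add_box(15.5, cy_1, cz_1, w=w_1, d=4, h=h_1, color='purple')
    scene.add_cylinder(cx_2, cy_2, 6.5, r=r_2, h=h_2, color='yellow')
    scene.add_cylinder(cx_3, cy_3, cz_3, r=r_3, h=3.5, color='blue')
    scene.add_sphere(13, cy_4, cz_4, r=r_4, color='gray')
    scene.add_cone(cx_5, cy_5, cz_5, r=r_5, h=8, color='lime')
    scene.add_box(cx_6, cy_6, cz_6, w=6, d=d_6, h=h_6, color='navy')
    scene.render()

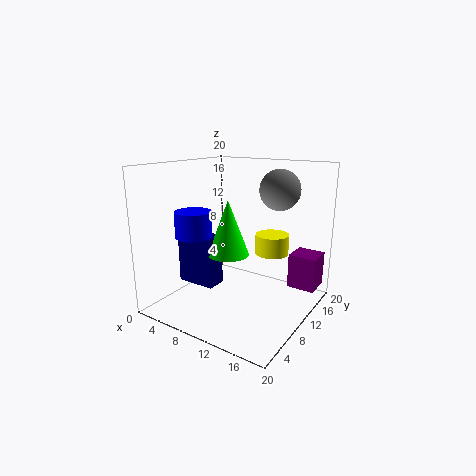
cy_1 = 15
cz_1 = 2
w_1 = 4
h_1 = 5
cx_2 = 12.5
cy_2 = 15.5
r_2 = 2.5
h_2 = 3
cx_3 = 5.5
cy_3 = 6
cz_3 = 10.5
r_3 = 2.5
cy_4 = 16.5
cz_4 = 16
r_4 = 3
cx_5 = 8
cy_5 = 10.5
cz_5 = 7
r_5 = 3
cx_6 = 0.5
cy_6 = 8
cz_6 = 2
d_6 = 3
h_6 = 7.5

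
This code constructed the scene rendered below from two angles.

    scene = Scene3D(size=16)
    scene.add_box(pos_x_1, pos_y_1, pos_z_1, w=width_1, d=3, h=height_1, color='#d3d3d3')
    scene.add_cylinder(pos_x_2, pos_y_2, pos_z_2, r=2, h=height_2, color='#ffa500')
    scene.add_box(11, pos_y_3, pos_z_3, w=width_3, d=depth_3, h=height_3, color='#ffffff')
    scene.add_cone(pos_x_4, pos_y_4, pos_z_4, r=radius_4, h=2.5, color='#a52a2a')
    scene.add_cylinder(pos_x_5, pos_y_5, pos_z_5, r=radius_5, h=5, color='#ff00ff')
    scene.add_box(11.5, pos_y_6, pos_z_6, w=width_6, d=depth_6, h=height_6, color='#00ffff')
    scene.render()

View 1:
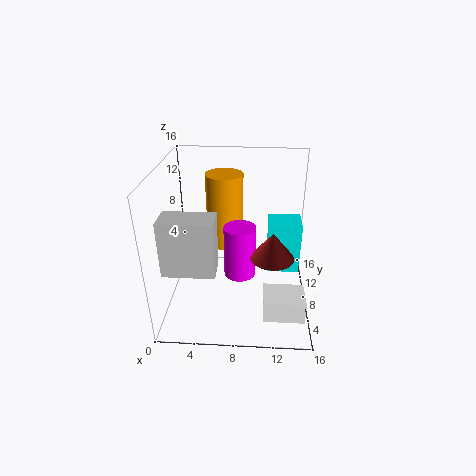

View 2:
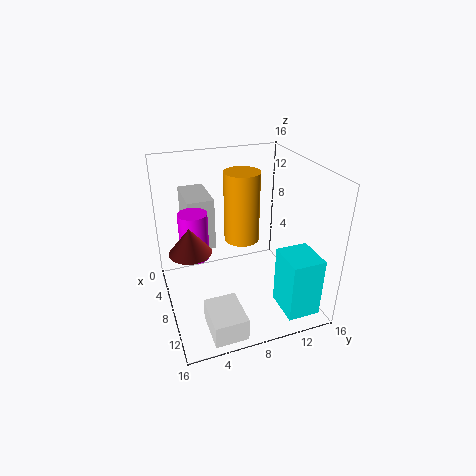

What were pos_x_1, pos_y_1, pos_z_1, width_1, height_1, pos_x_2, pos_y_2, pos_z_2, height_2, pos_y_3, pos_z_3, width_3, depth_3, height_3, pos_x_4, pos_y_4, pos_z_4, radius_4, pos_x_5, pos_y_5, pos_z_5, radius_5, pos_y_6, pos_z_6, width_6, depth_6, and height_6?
pos_x_1 = 0.5, pos_y_1 = 3, pos_z_1 = 6, width_1 = 5.5, height_1 = 6, pos_x_2 = 6.5, pos_y_2 = 9, pos_z_2 = 7, height_2 = 8, pos_y_3 = 3, pos_z_3 = 0.5, width_3 = 4.5, depth_3 = 3.5, height_3 = 2.5, pos_x_4 = 11.5, pos_y_4 = 2, pos_z_4 = 9.5, radius_4 = 2, pos_x_5 = 8.5, pos_y_5 = 3, pos_z_5 = 7, radius_5 = 1.5, pos_y_6 = 11, pos_z_6 = 1.5, width_6 = 4, depth_6 = 3.5, height_6 = 6.5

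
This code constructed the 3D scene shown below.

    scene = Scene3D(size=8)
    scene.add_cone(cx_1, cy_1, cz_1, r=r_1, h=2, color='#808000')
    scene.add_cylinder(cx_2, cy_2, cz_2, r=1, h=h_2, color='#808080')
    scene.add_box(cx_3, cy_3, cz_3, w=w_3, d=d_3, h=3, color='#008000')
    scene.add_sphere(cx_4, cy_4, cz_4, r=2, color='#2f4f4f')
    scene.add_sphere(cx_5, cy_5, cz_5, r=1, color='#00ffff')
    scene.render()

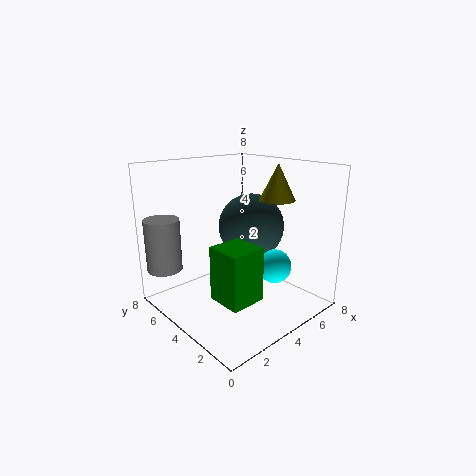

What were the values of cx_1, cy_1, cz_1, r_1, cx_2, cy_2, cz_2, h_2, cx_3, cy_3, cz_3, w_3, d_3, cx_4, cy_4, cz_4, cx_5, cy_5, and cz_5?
cx_1 = 6, cy_1 = 3, cz_1 = 6, r_1 = 1, cx_2 = 1, cy_2 = 7, cz_2 = 2, h_2 = 3, cx_3 = 2, cy_3 = 2, cz_3 = 1, w_3 = 2, d_3 = 2, cx_4 = 6, cy_4 = 5, cz_4 = 4, cx_5 = 6, cy_5 = 3, cz_5 = 2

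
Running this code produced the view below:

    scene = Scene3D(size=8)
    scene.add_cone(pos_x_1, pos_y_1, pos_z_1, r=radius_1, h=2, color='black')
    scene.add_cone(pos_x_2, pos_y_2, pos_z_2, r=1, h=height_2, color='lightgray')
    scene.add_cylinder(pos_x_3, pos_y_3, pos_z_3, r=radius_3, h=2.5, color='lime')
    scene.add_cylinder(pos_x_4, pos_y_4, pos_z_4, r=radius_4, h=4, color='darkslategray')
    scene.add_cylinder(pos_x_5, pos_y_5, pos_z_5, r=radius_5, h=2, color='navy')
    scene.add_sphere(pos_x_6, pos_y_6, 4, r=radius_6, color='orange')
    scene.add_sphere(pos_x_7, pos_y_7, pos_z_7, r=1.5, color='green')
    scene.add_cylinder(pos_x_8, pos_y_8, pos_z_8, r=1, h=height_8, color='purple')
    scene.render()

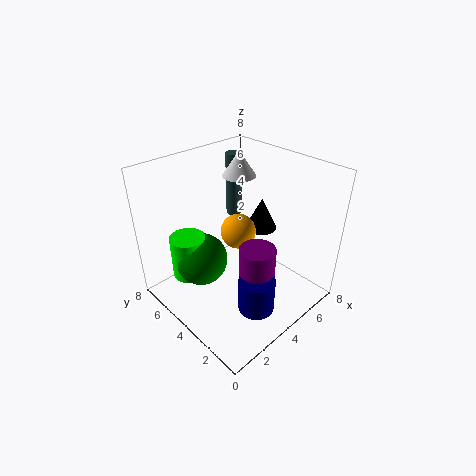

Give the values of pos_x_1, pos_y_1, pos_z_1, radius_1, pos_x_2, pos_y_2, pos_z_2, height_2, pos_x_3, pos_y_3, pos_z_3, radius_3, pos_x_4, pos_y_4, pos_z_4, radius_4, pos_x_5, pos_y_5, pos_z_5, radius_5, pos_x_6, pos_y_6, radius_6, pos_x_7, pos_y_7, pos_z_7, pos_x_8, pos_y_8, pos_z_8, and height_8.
pos_x_1 = 7
pos_y_1 = 5
pos_z_1 = 3
radius_1 = 1
pos_x_2 = 6
pos_y_2 = 6
pos_z_2 = 6.5
height_2 = 1.5
pos_x_3 = 2
pos_y_3 = 6
pos_z_3 = 1.5
radius_3 = 1
pos_x_4 = 6.5
pos_y_4 = 7
pos_z_4 = 3.5
radius_4 = 0.5
pos_x_5 = 3.5
pos_y_5 = 2
pos_z_5 = 0.5
radius_5 = 1
pos_x_6 = 4.5
pos_y_6 = 4.5
radius_6 = 1
pos_x_7 = 2.5
pos_y_7 = 5.5
pos_z_7 = 2.5
pos_x_8 = 4
pos_y_8 = 2.5
pos_z_8 = 2
height_8 = 2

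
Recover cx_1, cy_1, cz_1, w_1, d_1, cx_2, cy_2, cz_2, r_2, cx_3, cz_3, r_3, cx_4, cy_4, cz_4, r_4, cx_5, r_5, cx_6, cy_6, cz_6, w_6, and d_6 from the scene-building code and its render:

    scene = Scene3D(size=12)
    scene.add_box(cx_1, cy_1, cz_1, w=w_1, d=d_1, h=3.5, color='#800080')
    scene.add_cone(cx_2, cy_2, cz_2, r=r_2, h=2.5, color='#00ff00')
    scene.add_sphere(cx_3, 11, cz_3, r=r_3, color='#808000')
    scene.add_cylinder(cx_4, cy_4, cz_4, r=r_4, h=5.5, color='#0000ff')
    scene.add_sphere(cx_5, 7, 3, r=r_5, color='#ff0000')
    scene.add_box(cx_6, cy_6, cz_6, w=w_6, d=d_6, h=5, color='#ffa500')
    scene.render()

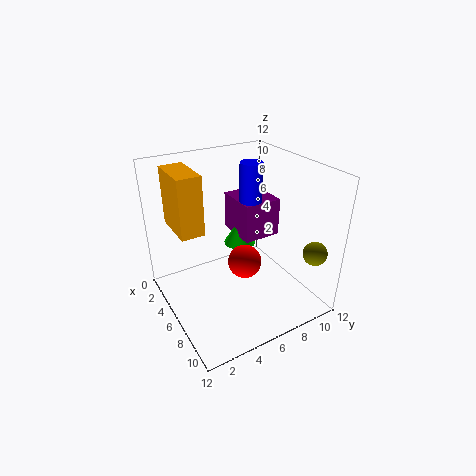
cx_1 = 1
cy_1 = 7.5
cz_1 = 4.5
w_1 = 4
d_1 = 3.5
cx_2 = 3
cy_2 = 8
cz_2 = 3.5
r_2 = 1.5
cx_3 = 10
cz_3 = 5
r_3 = 1
cx_4 = 4
cy_4 = 8.5
cz_4 = 6
r_4 = 1
cx_5 = 5.5
r_5 = 1.5
cx_6 = 1
cy_6 = 1.5
cz_6 = 6.5
w_6 = 4
d_6 = 2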